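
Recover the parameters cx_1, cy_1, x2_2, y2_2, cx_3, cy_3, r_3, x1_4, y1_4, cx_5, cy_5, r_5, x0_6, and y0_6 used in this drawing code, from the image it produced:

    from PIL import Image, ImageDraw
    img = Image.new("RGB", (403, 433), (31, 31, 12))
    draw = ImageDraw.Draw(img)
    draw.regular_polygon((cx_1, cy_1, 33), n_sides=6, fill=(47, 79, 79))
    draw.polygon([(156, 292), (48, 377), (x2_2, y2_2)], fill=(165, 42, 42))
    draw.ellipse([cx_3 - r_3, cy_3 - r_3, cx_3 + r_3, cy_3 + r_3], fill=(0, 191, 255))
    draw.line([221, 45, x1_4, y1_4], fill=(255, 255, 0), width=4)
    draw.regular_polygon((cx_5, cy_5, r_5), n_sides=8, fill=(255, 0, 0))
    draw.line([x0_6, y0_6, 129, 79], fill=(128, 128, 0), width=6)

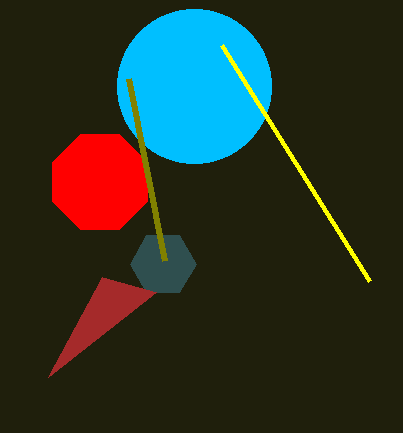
cx_1 = 163; cy_1 = 264; x2_2 = 102; y2_2 = 277; cx_3 = 194; cy_3 = 86; r_3 = 77; x1_4 = 369; y1_4 = 281; cx_5 = 100; cy_5 = 182; r_5 = 51; x0_6 = 165; y0_6 = 261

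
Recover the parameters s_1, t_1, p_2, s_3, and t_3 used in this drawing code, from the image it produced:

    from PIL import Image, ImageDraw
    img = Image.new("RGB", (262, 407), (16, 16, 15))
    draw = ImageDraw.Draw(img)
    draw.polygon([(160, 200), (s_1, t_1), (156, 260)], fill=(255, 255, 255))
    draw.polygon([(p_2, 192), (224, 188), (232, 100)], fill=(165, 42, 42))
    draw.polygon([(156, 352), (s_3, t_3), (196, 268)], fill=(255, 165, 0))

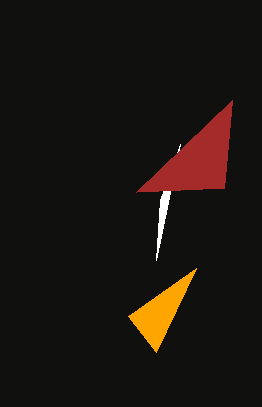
s_1 = 180; t_1 = 144; p_2 = 136; s_3 = 128; t_3 = 316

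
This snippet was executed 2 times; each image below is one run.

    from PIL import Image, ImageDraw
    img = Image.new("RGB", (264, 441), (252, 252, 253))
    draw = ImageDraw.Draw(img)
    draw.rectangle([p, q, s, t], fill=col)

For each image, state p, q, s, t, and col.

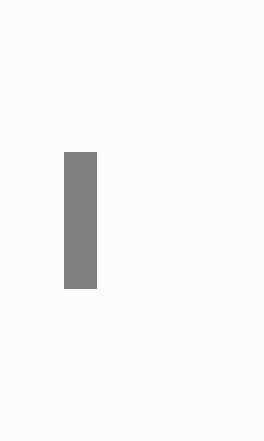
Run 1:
p = 64
q = 152
s = 96
t = 288
col = 'gray'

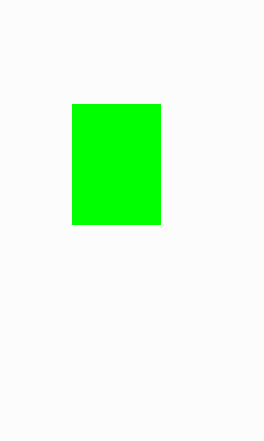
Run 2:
p = 72
q = 104
s = 160
t = 224
col = 'lime'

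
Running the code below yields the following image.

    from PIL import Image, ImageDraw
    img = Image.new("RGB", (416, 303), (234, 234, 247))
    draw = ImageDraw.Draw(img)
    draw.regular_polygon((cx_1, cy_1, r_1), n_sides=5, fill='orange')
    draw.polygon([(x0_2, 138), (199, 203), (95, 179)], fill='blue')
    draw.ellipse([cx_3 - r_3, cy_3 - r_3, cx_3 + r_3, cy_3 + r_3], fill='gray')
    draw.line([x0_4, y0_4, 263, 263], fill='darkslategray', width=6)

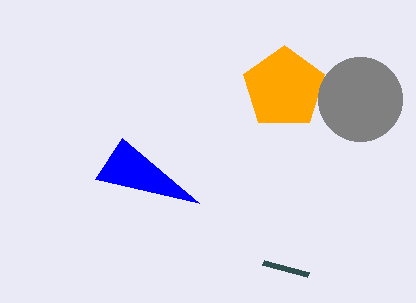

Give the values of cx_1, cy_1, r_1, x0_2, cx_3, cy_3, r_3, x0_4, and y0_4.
cx_1 = 284, cy_1 = 88, r_1 = 43, x0_2 = 122, cx_3 = 360, cy_3 = 99, r_3 = 42, x0_4 = 308, y0_4 = 275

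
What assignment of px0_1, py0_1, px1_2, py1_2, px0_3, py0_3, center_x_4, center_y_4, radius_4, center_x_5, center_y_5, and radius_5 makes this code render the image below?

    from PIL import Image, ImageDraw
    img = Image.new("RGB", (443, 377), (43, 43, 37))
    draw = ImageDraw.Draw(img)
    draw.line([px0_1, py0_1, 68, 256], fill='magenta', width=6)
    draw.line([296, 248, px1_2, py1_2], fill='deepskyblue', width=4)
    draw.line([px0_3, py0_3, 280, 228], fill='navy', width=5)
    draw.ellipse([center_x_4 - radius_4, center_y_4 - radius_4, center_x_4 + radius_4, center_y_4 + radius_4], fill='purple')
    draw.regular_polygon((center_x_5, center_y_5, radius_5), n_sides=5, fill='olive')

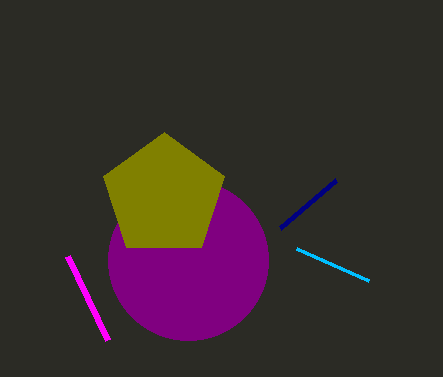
px0_1 = 108; py0_1 = 340; px1_2 = 368; py1_2 = 280; px0_3 = 336; py0_3 = 180; center_x_4 = 188; center_y_4 = 260; radius_4 = 80; center_x_5 = 164; center_y_5 = 196; radius_5 = 64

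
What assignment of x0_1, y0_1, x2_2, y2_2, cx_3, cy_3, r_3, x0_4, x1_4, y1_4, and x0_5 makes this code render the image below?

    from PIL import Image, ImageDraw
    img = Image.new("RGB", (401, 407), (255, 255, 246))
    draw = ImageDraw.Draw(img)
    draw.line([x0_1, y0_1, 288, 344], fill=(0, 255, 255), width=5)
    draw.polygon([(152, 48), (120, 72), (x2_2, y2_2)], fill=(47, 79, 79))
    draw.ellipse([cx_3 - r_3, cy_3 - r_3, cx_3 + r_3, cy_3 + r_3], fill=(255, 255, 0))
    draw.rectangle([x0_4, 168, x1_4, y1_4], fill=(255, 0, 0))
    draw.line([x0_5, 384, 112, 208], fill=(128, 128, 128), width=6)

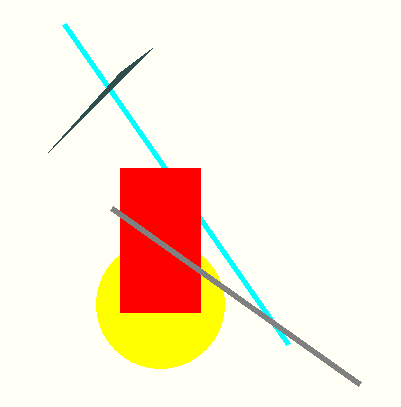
x0_1 = 64
y0_1 = 24
x2_2 = 48
y2_2 = 152
cx_3 = 160
cy_3 = 304
r_3 = 64
x0_4 = 120
x1_4 = 200
y1_4 = 312
x0_5 = 360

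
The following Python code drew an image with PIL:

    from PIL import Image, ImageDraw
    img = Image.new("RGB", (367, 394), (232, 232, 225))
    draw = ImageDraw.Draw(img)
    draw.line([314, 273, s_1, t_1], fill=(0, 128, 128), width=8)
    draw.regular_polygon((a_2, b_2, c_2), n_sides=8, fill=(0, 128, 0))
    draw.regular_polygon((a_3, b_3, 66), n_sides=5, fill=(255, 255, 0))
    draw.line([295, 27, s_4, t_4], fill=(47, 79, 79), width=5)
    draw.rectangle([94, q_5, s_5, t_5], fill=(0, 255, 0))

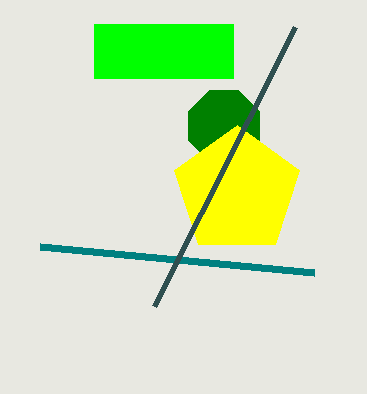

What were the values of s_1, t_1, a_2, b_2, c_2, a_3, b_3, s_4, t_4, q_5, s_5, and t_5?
s_1 = 40; t_1 = 247; a_2 = 224; b_2 = 126; c_2 = 38; a_3 = 237; b_3 = 191; s_4 = 154; t_4 = 306; q_5 = 24; s_5 = 233; t_5 = 78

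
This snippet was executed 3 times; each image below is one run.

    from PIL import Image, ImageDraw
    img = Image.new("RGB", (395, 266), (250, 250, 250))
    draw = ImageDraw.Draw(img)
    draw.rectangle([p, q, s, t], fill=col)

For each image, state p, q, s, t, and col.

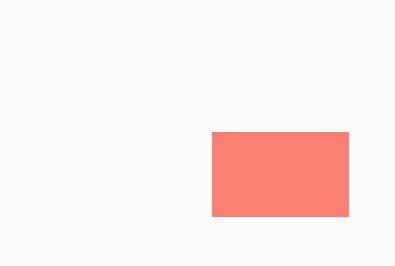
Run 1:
p = 212; q = 132; s = 348; t = 216; col = 'salmon'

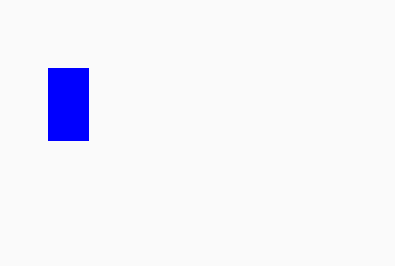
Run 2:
p = 48, q = 68, s = 88, t = 140, col = 'blue'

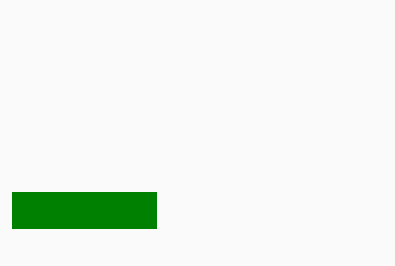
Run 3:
p = 12
q = 192
s = 156
t = 228
col = 'green'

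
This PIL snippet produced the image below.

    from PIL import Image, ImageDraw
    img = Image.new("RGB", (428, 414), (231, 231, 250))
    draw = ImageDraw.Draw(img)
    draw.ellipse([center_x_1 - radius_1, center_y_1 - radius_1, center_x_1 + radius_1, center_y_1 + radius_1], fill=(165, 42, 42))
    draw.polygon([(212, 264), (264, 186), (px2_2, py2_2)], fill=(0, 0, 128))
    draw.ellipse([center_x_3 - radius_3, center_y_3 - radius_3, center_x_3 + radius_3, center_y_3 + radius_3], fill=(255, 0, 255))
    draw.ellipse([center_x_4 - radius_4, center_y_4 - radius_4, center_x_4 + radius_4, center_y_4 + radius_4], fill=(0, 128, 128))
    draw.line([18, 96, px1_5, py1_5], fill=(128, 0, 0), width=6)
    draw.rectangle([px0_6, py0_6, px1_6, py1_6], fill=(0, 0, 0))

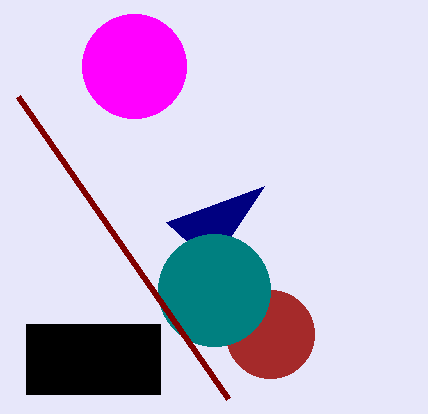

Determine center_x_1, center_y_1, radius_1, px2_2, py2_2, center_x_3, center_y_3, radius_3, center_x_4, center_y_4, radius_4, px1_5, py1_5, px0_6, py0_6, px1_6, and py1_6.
center_x_1 = 270, center_y_1 = 334, radius_1 = 44, px2_2 = 166, py2_2 = 222, center_x_3 = 134, center_y_3 = 66, radius_3 = 52, center_x_4 = 214, center_y_4 = 290, radius_4 = 56, px1_5 = 228, py1_5 = 398, px0_6 = 26, py0_6 = 324, px1_6 = 160, py1_6 = 394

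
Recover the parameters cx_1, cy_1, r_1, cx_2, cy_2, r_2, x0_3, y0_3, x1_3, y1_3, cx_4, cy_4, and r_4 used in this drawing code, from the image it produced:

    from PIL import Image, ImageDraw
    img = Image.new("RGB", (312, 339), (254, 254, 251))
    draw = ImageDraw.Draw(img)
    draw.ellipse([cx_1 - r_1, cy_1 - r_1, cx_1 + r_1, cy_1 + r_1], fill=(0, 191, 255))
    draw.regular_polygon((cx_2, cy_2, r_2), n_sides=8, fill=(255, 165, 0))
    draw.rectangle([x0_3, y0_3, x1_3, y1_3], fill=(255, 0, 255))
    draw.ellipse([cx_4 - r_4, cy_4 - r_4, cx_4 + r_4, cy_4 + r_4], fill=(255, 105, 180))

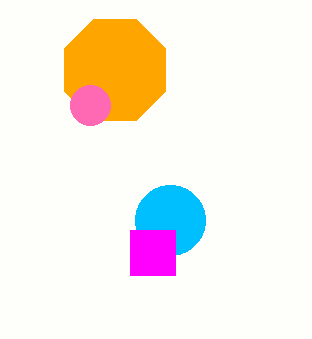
cx_1 = 170, cy_1 = 220, r_1 = 35, cx_2 = 115, cy_2 = 70, r_2 = 55, x0_3 = 130, y0_3 = 230, x1_3 = 175, y1_3 = 275, cx_4 = 90, cy_4 = 105, r_4 = 20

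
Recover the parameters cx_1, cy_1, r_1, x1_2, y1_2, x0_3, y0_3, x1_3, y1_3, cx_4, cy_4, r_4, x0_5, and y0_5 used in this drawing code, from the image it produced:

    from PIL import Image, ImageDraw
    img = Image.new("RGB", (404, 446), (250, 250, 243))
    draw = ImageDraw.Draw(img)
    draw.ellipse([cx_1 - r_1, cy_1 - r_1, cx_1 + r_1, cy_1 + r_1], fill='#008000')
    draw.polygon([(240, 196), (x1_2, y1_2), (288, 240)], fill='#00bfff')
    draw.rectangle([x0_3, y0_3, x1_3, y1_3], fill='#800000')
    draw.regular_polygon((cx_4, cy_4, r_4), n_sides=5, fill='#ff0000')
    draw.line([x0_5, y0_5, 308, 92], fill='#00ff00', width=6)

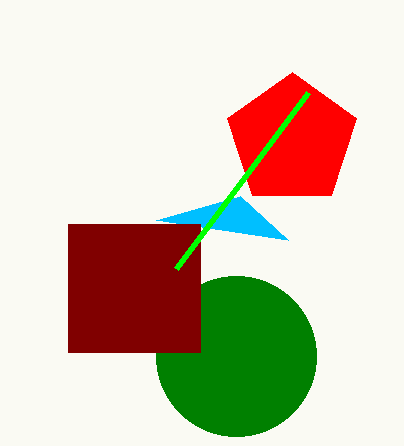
cx_1 = 236; cy_1 = 356; r_1 = 80; x1_2 = 156; y1_2 = 220; x0_3 = 68; y0_3 = 224; x1_3 = 200; y1_3 = 352; cx_4 = 292; cy_4 = 140; r_4 = 68; x0_5 = 176; y0_5 = 268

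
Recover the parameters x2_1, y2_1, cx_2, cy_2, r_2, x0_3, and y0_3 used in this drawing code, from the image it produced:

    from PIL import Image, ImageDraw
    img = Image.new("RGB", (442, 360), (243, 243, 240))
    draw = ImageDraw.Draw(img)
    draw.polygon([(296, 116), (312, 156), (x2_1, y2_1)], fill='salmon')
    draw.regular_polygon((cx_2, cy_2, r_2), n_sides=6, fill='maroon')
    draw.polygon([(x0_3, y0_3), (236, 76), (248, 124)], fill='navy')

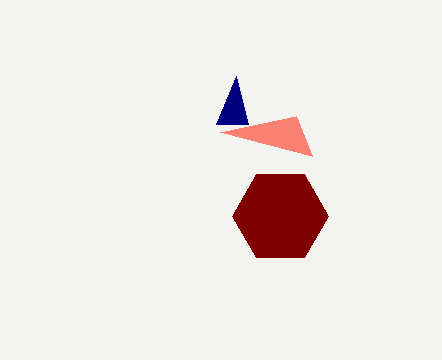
x2_1 = 220
y2_1 = 132
cx_2 = 280
cy_2 = 216
r_2 = 48
x0_3 = 216
y0_3 = 124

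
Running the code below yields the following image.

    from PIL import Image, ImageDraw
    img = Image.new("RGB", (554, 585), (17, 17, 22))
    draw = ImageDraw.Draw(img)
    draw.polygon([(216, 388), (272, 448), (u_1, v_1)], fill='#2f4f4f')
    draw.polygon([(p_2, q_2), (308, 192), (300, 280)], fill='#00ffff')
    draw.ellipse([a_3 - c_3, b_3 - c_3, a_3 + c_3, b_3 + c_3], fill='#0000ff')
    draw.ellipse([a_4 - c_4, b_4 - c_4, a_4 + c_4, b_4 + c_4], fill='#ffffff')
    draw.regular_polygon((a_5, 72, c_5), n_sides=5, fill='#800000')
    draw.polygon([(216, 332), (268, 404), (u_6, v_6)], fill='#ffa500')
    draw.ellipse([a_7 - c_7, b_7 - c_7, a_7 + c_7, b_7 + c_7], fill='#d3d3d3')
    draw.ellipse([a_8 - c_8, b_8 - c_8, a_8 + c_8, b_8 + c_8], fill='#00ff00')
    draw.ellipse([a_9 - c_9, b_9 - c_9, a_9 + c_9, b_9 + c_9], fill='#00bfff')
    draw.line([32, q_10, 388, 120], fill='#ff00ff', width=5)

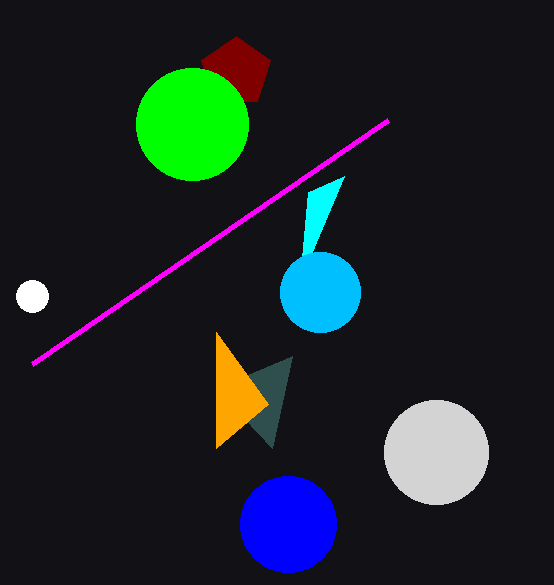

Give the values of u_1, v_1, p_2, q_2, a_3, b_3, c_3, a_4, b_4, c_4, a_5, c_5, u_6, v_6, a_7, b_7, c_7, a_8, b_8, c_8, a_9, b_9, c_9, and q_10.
u_1 = 292; v_1 = 356; p_2 = 344; q_2 = 176; a_3 = 288; b_3 = 524; c_3 = 48; a_4 = 32; b_4 = 296; c_4 = 16; a_5 = 236; c_5 = 36; u_6 = 216; v_6 = 448; a_7 = 436; b_7 = 452; c_7 = 52; a_8 = 192; b_8 = 124; c_8 = 56; a_9 = 320; b_9 = 292; c_9 = 40; q_10 = 364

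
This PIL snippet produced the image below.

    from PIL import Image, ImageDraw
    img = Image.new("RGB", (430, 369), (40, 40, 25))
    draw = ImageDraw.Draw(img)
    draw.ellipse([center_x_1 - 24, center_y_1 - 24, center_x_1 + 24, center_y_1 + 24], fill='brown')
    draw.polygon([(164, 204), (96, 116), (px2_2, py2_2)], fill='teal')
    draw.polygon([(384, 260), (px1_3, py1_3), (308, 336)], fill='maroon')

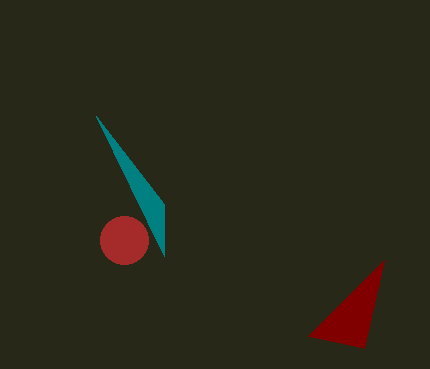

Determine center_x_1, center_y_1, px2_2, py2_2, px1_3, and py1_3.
center_x_1 = 124, center_y_1 = 240, px2_2 = 164, py2_2 = 256, px1_3 = 364, py1_3 = 348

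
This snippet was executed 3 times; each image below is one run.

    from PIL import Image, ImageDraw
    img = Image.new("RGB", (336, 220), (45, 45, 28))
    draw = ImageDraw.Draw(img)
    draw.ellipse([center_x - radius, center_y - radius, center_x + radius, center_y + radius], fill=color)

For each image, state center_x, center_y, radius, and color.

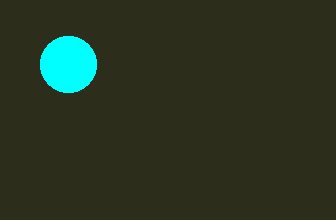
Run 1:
center_x = 68
center_y = 64
radius = 28
color = 'cyan'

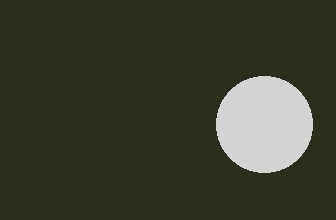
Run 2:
center_x = 264
center_y = 124
radius = 48
color = 'lightgray'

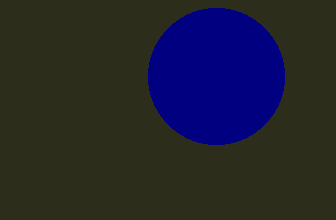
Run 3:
center_x = 216
center_y = 76
radius = 68
color = 'navy'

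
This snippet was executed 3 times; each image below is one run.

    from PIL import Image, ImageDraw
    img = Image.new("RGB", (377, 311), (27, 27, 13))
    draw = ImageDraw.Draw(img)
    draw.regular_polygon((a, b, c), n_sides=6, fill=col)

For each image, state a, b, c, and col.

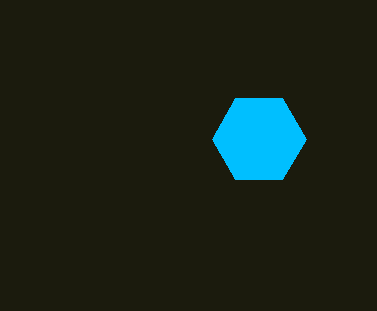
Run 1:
a = 259, b = 139, c = 47, col = 'deepskyblue'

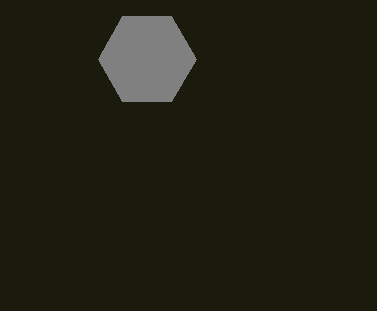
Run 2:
a = 147, b = 59, c = 49, col = 'gray'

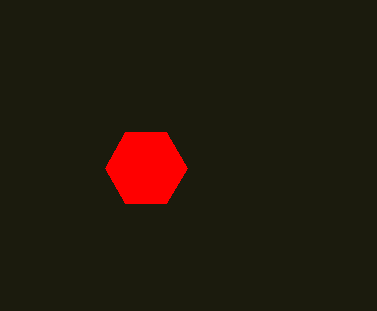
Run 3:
a = 146; b = 168; c = 41; col = 'red'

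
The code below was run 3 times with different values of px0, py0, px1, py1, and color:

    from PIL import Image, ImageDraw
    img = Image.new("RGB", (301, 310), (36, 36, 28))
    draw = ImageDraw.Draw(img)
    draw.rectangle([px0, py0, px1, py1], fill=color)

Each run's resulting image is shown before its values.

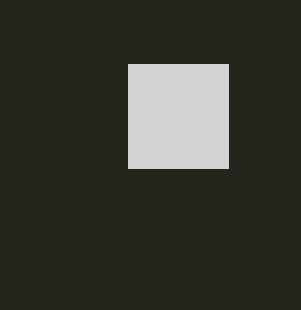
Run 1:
px0 = 128, py0 = 64, px1 = 228, py1 = 168, color = 'lightgray'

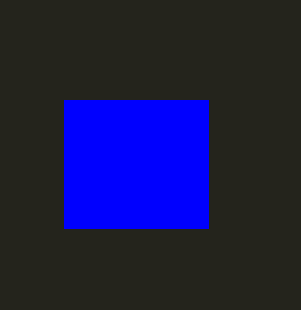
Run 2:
px0 = 64
py0 = 100
px1 = 208
py1 = 228
color = 'blue'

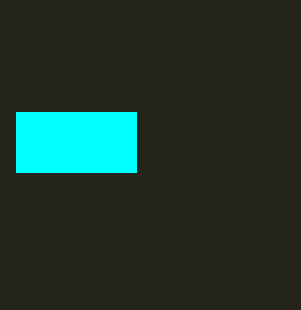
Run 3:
px0 = 16, py0 = 112, px1 = 136, py1 = 172, color = 'cyan'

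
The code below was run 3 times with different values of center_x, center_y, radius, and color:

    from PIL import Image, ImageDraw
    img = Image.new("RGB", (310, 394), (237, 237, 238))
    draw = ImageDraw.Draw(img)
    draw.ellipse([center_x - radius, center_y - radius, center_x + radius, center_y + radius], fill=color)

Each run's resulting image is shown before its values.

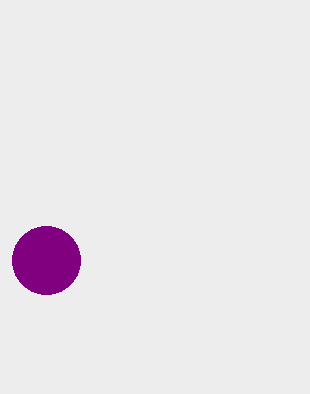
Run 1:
center_x = 46
center_y = 260
radius = 34
color = 'purple'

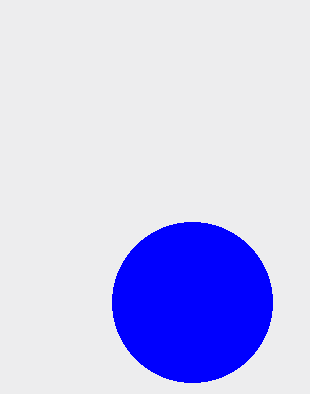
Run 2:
center_x = 192, center_y = 302, radius = 80, color = 'blue'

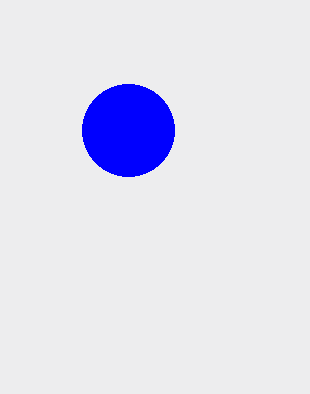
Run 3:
center_x = 128, center_y = 130, radius = 46, color = 'blue'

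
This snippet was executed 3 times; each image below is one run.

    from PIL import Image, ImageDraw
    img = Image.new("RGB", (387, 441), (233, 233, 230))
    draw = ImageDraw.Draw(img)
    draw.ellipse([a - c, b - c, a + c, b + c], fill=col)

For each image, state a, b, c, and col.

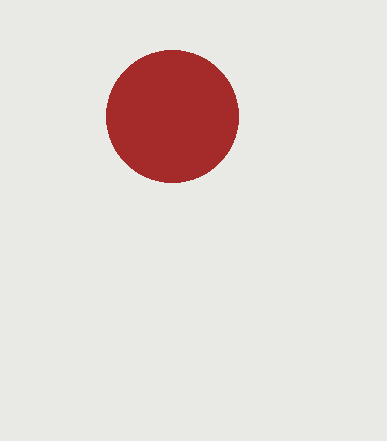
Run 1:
a = 172
b = 116
c = 66
col = 'brown'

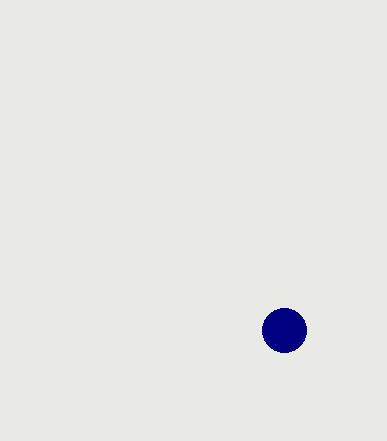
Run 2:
a = 284, b = 330, c = 22, col = 'navy'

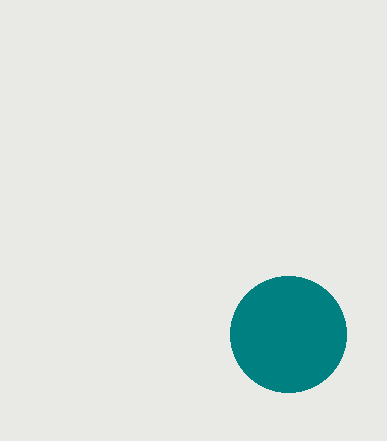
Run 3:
a = 288, b = 334, c = 58, col = 'teal'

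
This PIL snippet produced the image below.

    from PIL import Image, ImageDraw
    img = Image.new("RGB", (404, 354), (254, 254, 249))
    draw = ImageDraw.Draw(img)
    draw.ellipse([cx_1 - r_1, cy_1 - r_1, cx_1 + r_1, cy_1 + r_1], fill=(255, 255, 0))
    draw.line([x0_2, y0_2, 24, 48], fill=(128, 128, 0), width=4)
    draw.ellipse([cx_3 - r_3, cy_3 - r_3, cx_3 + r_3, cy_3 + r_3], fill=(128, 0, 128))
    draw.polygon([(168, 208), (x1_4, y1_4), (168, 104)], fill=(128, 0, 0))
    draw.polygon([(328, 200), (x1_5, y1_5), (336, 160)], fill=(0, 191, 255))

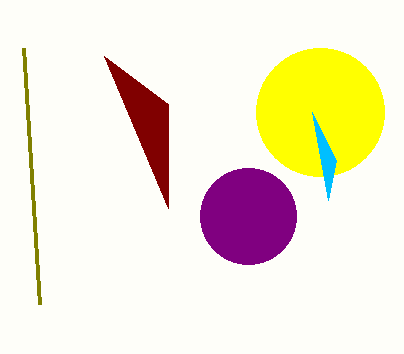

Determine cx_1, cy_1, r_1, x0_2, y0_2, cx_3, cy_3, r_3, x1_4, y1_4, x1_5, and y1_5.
cx_1 = 320; cy_1 = 112; r_1 = 64; x0_2 = 40; y0_2 = 304; cx_3 = 248; cy_3 = 216; r_3 = 48; x1_4 = 104; y1_4 = 56; x1_5 = 312; y1_5 = 112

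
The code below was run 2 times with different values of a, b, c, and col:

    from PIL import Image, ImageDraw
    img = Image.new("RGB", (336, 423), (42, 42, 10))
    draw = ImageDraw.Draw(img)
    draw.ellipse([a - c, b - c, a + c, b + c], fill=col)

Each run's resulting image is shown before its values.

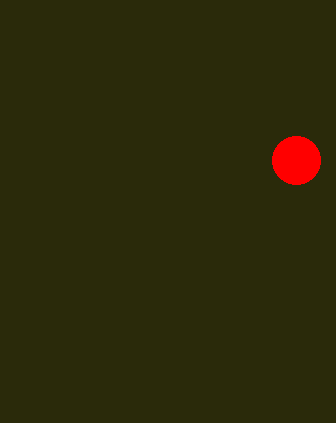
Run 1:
a = 296
b = 160
c = 24
col = 'red'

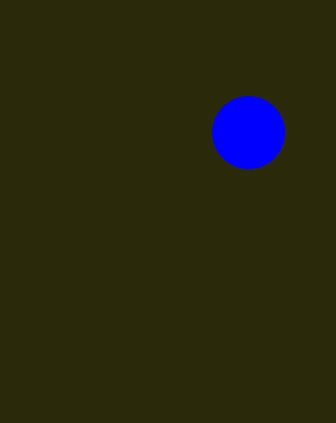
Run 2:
a = 248, b = 132, c = 36, col = 'blue'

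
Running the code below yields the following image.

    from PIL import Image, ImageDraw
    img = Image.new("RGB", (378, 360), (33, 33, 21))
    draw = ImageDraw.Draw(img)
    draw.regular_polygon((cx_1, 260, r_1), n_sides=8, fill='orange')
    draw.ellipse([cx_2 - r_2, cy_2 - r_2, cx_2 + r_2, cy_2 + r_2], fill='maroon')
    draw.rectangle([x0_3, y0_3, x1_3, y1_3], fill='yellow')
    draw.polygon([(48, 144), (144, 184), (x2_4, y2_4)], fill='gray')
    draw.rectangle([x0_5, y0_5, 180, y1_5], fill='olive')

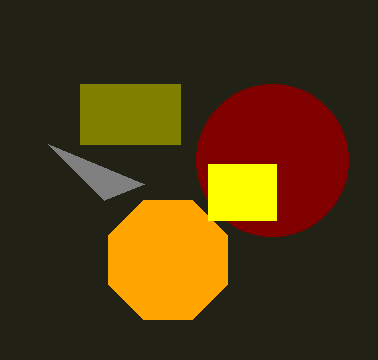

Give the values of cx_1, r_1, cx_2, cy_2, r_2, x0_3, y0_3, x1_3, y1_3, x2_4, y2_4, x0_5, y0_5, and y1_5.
cx_1 = 168
r_1 = 64
cx_2 = 272
cy_2 = 160
r_2 = 76
x0_3 = 208
y0_3 = 164
x1_3 = 276
y1_3 = 220
x2_4 = 104
y2_4 = 200
x0_5 = 80
y0_5 = 84
y1_5 = 144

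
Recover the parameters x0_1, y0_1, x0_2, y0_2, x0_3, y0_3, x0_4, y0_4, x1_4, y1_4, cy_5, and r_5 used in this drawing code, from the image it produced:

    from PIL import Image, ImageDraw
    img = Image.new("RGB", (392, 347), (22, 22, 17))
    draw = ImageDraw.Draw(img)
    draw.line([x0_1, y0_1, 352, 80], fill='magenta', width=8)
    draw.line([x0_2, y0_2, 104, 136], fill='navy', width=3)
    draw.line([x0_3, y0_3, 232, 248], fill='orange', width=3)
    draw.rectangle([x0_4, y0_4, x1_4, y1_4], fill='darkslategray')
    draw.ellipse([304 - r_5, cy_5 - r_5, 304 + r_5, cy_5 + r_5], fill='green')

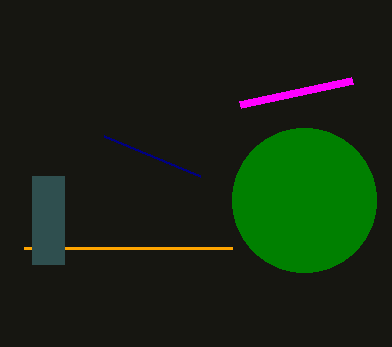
x0_1 = 240; y0_1 = 104; x0_2 = 200; y0_2 = 176; x0_3 = 24; y0_3 = 248; x0_4 = 32; y0_4 = 176; x1_4 = 64; y1_4 = 264; cy_5 = 200; r_5 = 72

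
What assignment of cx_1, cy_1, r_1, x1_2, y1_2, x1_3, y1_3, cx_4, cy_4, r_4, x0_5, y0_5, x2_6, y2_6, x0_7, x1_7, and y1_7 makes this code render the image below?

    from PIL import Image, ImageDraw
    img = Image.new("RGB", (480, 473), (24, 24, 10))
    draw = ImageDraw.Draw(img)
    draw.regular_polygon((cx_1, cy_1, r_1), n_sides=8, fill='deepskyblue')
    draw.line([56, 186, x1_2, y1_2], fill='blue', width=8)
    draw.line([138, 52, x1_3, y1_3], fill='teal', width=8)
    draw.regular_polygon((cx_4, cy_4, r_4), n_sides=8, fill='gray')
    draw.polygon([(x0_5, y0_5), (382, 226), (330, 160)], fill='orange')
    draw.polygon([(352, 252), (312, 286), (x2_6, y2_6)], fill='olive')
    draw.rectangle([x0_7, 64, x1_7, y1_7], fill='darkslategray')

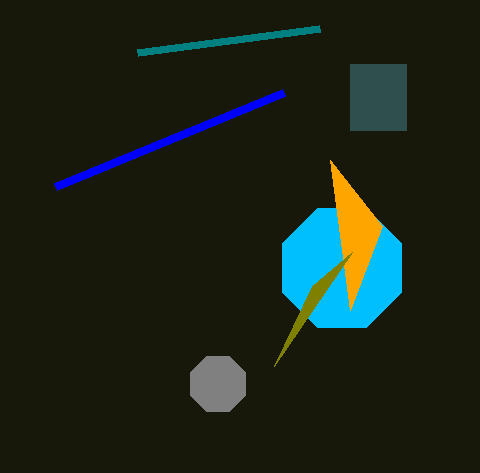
cx_1 = 342
cy_1 = 268
r_1 = 64
x1_2 = 284
y1_2 = 92
x1_3 = 320
y1_3 = 28
cx_4 = 218
cy_4 = 384
r_4 = 30
x0_5 = 350
y0_5 = 310
x2_6 = 274
y2_6 = 366
x0_7 = 350
x1_7 = 406
y1_7 = 130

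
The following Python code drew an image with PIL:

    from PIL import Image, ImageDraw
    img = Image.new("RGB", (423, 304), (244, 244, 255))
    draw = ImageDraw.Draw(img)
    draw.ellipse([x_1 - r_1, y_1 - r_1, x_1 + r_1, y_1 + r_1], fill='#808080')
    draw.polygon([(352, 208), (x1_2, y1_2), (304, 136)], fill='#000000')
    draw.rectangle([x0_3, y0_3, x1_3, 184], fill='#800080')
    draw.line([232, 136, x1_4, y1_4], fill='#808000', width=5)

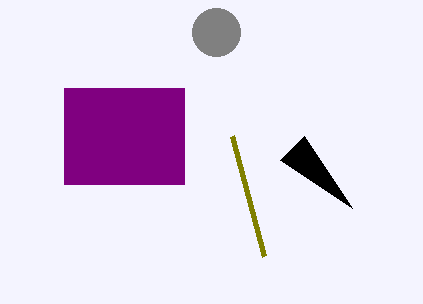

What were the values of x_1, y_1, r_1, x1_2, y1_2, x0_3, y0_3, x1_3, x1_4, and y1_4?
x_1 = 216; y_1 = 32; r_1 = 24; x1_2 = 280; y1_2 = 160; x0_3 = 64; y0_3 = 88; x1_3 = 184; x1_4 = 264; y1_4 = 256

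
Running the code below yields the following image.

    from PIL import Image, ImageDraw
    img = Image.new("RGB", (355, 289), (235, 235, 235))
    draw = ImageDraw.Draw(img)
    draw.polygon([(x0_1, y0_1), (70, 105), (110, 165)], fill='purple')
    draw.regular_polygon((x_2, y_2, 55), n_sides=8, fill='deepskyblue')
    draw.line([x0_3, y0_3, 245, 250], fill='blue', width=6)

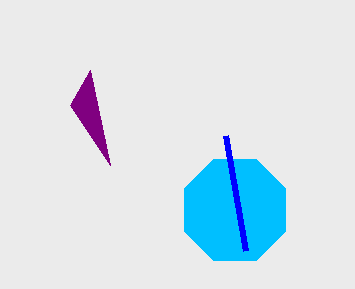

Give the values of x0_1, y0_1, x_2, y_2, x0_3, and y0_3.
x0_1 = 90, y0_1 = 70, x_2 = 235, y_2 = 210, x0_3 = 225, y0_3 = 135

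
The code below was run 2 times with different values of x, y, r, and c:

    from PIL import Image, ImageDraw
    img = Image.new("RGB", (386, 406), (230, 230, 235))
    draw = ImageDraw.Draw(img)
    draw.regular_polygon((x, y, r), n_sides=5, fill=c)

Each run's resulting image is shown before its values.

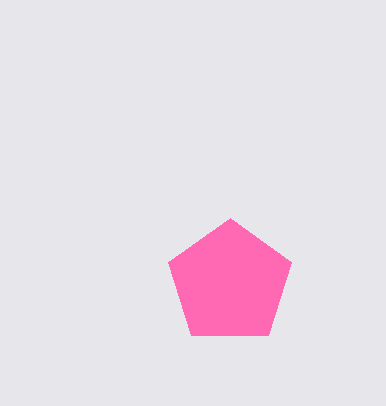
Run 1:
x = 230
y = 283
r = 65
c = 'hotpink'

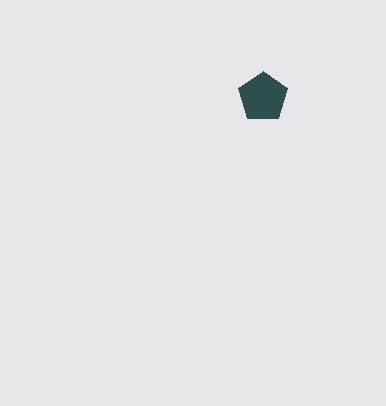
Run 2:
x = 263, y = 97, r = 26, c = 'darkslategray'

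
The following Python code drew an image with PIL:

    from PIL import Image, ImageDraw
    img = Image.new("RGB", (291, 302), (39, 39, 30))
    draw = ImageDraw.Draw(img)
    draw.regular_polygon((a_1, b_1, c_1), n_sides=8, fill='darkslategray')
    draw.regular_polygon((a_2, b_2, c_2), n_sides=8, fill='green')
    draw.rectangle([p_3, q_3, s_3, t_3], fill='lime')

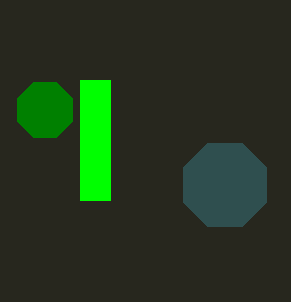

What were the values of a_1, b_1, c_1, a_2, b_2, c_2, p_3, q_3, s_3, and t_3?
a_1 = 225, b_1 = 185, c_1 = 45, a_2 = 45, b_2 = 110, c_2 = 30, p_3 = 80, q_3 = 80, s_3 = 110, t_3 = 200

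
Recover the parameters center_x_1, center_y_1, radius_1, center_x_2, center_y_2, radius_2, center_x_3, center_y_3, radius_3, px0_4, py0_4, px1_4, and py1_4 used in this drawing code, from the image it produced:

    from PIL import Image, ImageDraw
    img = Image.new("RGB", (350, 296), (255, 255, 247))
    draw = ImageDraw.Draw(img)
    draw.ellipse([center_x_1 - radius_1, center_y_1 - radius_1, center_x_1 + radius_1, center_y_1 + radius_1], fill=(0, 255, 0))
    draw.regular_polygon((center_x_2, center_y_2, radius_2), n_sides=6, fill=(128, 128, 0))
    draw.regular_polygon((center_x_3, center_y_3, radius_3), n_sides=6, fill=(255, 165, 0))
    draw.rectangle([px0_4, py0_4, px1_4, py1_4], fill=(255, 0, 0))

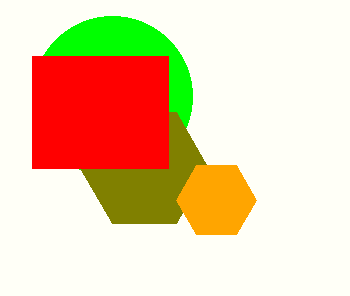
center_x_1 = 112
center_y_1 = 96
radius_1 = 80
center_x_2 = 144
center_y_2 = 168
radius_2 = 64
center_x_3 = 216
center_y_3 = 200
radius_3 = 40
px0_4 = 32
py0_4 = 56
px1_4 = 168
py1_4 = 168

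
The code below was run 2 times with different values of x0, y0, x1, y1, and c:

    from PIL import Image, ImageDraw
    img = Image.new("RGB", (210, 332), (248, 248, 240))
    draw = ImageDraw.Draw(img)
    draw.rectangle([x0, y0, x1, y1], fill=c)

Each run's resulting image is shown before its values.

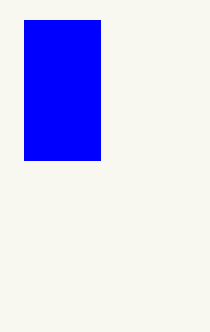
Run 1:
x0 = 24
y0 = 20
x1 = 100
y1 = 160
c = 'blue'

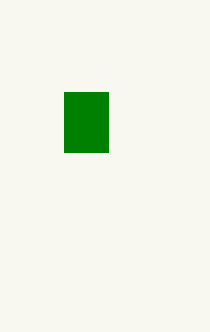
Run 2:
x0 = 64; y0 = 92; x1 = 108; y1 = 152; c = 'green'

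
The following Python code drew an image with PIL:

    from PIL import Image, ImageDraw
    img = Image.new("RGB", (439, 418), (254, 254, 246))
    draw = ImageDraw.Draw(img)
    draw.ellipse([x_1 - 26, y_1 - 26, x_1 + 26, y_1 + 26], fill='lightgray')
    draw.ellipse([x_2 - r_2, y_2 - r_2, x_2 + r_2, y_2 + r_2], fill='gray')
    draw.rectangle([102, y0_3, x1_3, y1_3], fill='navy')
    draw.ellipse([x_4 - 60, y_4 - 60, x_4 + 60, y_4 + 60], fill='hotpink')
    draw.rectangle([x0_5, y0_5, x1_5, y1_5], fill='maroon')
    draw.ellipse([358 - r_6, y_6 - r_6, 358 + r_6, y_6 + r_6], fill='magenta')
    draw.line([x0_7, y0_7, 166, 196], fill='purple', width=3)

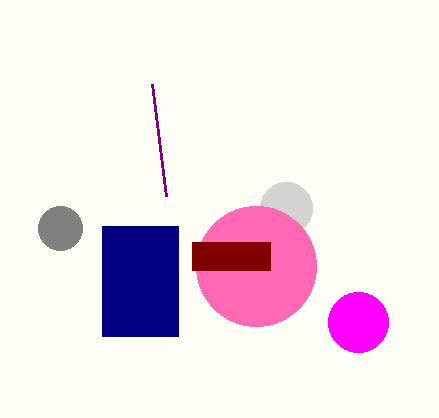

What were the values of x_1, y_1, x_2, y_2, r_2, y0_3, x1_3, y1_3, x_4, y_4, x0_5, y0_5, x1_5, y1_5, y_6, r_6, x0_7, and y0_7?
x_1 = 286, y_1 = 208, x_2 = 60, y_2 = 228, r_2 = 22, y0_3 = 226, x1_3 = 178, y1_3 = 336, x_4 = 256, y_4 = 266, x0_5 = 192, y0_5 = 242, x1_5 = 270, y1_5 = 270, y_6 = 322, r_6 = 30, x0_7 = 152, y0_7 = 84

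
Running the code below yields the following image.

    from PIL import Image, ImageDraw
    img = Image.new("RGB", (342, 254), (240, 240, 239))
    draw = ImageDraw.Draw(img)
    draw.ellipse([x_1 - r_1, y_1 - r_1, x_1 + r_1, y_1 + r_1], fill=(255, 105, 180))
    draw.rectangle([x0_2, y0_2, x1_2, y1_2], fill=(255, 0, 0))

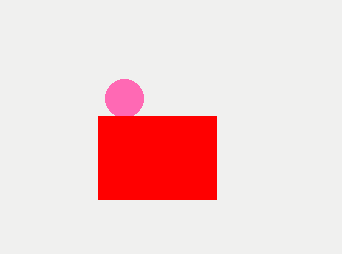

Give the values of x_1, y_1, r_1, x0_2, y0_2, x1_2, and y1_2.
x_1 = 124, y_1 = 98, r_1 = 19, x0_2 = 98, y0_2 = 116, x1_2 = 216, y1_2 = 199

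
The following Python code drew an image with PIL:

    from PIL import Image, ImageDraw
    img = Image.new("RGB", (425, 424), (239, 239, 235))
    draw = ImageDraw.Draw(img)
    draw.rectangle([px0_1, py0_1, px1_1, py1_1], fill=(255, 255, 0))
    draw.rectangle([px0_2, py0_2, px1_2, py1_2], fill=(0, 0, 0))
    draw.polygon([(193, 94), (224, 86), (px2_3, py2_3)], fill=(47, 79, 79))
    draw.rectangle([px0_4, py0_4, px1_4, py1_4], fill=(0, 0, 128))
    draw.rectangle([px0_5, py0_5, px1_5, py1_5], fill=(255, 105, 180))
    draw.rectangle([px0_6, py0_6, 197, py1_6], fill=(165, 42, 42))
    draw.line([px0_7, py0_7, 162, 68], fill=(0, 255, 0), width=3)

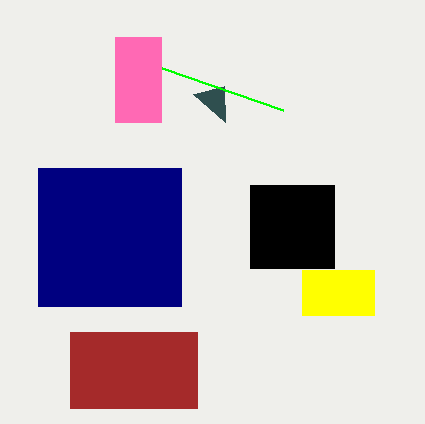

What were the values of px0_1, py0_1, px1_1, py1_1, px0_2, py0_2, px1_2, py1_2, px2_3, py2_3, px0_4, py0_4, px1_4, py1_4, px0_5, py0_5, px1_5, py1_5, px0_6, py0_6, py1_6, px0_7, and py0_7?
px0_1 = 302
py0_1 = 270
px1_1 = 374
py1_1 = 315
px0_2 = 250
py0_2 = 185
px1_2 = 334
py1_2 = 268
px2_3 = 225
py2_3 = 122
px0_4 = 38
py0_4 = 168
px1_4 = 181
py1_4 = 306
px0_5 = 115
py0_5 = 37
px1_5 = 161
py1_5 = 122
px0_6 = 70
py0_6 = 332
py1_6 = 408
px0_7 = 283
py0_7 = 110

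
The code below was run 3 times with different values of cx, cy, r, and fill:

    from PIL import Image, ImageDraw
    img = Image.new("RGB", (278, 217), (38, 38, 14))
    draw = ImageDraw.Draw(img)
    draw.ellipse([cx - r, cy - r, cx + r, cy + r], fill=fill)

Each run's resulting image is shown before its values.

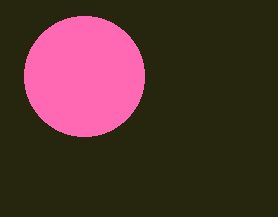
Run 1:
cx = 84; cy = 76; r = 60; fill = 'hotpink'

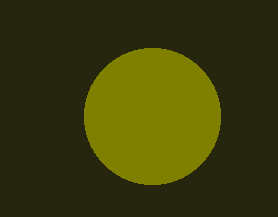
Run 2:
cx = 152
cy = 116
r = 68
fill = 'olive'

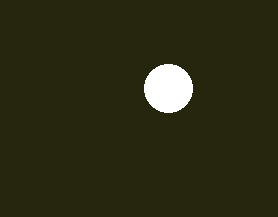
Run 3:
cx = 168, cy = 88, r = 24, fill = 'white'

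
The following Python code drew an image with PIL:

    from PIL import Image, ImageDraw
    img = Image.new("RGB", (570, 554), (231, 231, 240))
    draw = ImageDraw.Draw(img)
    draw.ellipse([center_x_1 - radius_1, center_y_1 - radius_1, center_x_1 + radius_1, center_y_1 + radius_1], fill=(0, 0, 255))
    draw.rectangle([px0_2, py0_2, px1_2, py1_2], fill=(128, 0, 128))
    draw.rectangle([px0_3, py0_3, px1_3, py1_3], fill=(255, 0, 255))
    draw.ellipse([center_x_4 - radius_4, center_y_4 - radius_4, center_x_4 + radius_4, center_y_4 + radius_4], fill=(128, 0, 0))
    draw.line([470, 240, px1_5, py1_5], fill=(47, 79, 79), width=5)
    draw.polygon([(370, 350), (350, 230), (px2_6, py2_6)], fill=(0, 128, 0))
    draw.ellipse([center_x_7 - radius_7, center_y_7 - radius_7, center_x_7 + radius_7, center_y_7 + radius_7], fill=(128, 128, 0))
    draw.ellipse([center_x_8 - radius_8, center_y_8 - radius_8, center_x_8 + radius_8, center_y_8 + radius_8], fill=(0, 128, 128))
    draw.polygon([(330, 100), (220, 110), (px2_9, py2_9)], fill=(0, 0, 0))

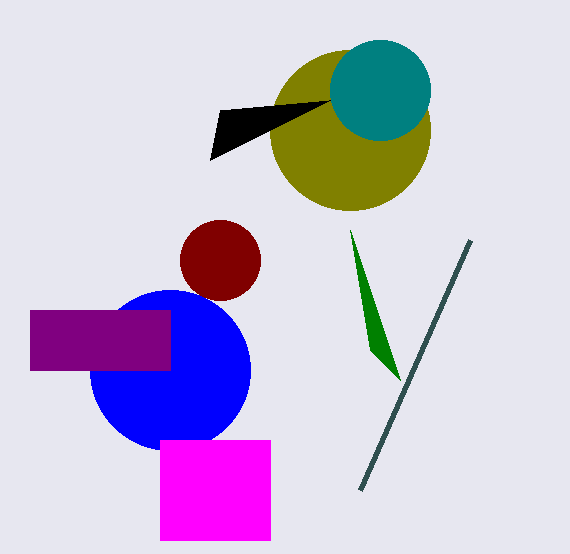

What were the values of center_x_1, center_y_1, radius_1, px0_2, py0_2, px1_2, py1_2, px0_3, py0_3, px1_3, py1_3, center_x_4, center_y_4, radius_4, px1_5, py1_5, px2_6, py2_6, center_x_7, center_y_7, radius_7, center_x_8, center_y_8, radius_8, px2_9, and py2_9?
center_x_1 = 170
center_y_1 = 370
radius_1 = 80
px0_2 = 30
py0_2 = 310
px1_2 = 170
py1_2 = 370
px0_3 = 160
py0_3 = 440
px1_3 = 270
py1_3 = 540
center_x_4 = 220
center_y_4 = 260
radius_4 = 40
px1_5 = 360
py1_5 = 490
px2_6 = 400
py2_6 = 380
center_x_7 = 350
center_y_7 = 130
radius_7 = 80
center_x_8 = 380
center_y_8 = 90
radius_8 = 50
px2_9 = 210
py2_9 = 160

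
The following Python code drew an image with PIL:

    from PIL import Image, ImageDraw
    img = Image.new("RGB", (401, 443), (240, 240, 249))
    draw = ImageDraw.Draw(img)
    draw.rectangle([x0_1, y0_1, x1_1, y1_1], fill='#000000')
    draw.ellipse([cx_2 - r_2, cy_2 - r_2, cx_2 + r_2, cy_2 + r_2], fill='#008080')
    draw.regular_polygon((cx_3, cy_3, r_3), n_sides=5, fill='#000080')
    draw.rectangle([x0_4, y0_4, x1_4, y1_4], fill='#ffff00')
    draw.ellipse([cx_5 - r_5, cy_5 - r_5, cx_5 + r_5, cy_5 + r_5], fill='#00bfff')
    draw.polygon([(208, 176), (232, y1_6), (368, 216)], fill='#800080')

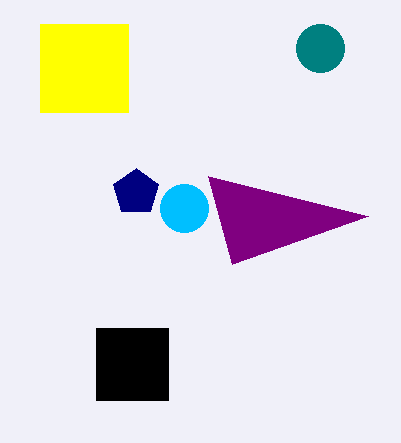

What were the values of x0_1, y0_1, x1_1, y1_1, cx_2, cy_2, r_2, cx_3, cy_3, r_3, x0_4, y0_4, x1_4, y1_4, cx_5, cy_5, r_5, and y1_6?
x0_1 = 96
y0_1 = 328
x1_1 = 168
y1_1 = 400
cx_2 = 320
cy_2 = 48
r_2 = 24
cx_3 = 136
cy_3 = 192
r_3 = 24
x0_4 = 40
y0_4 = 24
x1_4 = 128
y1_4 = 112
cx_5 = 184
cy_5 = 208
r_5 = 24
y1_6 = 264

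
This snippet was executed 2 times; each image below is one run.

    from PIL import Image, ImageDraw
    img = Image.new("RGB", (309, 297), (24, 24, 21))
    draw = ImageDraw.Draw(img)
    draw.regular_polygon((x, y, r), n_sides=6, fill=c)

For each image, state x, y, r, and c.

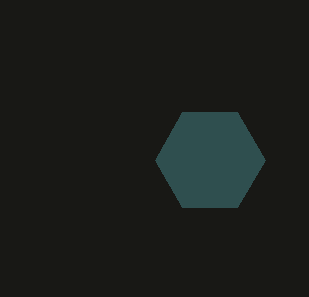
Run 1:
x = 210, y = 160, r = 55, c = 'darkslategray'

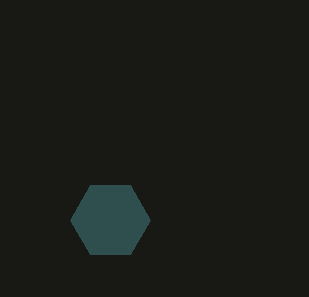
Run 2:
x = 110, y = 220, r = 40, c = 'darkslategray'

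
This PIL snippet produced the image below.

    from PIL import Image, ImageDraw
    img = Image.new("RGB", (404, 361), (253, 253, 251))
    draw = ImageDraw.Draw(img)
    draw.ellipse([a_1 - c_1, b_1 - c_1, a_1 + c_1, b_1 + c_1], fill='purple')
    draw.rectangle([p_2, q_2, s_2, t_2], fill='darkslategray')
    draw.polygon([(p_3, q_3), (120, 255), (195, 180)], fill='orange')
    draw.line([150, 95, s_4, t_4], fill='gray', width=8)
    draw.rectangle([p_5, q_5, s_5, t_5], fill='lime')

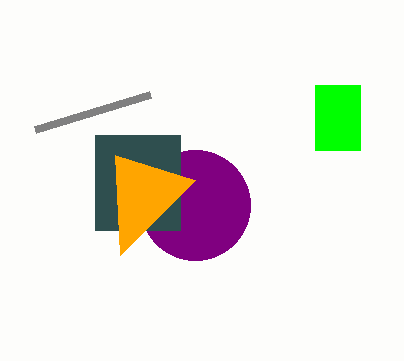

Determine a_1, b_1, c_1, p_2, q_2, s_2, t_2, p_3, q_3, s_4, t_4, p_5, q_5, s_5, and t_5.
a_1 = 195
b_1 = 205
c_1 = 55
p_2 = 95
q_2 = 135
s_2 = 180
t_2 = 230
p_3 = 115
q_3 = 155
s_4 = 35
t_4 = 130
p_5 = 315
q_5 = 85
s_5 = 360
t_5 = 150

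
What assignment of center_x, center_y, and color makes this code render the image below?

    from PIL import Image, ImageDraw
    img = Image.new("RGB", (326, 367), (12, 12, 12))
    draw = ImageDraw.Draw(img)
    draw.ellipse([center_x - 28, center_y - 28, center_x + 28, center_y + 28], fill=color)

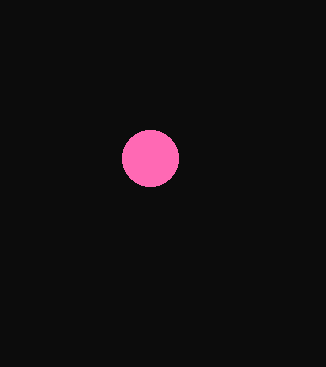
center_x = 150
center_y = 158
color = 'hotpink'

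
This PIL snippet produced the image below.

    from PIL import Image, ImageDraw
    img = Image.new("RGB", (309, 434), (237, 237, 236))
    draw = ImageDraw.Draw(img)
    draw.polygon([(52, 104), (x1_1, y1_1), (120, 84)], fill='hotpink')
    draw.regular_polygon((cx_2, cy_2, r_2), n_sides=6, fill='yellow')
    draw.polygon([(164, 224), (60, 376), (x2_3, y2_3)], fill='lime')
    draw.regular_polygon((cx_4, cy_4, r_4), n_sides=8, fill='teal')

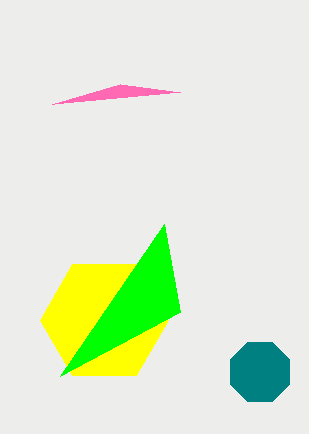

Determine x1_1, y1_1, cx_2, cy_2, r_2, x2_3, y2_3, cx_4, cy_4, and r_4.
x1_1 = 180; y1_1 = 92; cx_2 = 104; cy_2 = 320; r_2 = 64; x2_3 = 180; y2_3 = 312; cx_4 = 260; cy_4 = 372; r_4 = 32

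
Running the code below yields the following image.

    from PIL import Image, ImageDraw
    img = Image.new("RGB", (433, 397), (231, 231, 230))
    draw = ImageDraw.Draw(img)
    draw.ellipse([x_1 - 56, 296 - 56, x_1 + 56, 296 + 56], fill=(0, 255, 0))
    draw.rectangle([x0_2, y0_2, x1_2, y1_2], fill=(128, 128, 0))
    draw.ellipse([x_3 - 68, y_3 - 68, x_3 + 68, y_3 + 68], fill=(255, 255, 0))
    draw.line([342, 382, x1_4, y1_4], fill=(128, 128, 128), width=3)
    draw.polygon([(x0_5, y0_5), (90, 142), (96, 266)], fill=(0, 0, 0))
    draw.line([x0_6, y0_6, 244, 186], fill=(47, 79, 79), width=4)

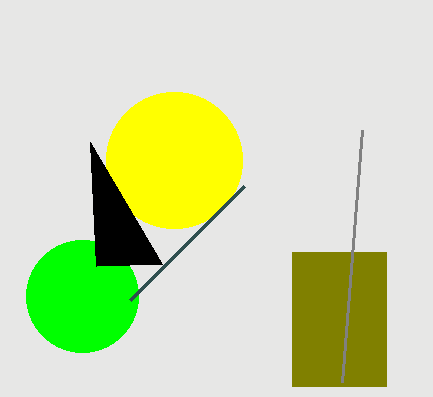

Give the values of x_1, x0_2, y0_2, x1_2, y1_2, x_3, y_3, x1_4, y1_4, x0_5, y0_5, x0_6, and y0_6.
x_1 = 82
x0_2 = 292
y0_2 = 252
x1_2 = 386
y1_2 = 386
x_3 = 174
y_3 = 160
x1_4 = 362
y1_4 = 130
x0_5 = 162
y0_5 = 264
x0_6 = 130
y0_6 = 300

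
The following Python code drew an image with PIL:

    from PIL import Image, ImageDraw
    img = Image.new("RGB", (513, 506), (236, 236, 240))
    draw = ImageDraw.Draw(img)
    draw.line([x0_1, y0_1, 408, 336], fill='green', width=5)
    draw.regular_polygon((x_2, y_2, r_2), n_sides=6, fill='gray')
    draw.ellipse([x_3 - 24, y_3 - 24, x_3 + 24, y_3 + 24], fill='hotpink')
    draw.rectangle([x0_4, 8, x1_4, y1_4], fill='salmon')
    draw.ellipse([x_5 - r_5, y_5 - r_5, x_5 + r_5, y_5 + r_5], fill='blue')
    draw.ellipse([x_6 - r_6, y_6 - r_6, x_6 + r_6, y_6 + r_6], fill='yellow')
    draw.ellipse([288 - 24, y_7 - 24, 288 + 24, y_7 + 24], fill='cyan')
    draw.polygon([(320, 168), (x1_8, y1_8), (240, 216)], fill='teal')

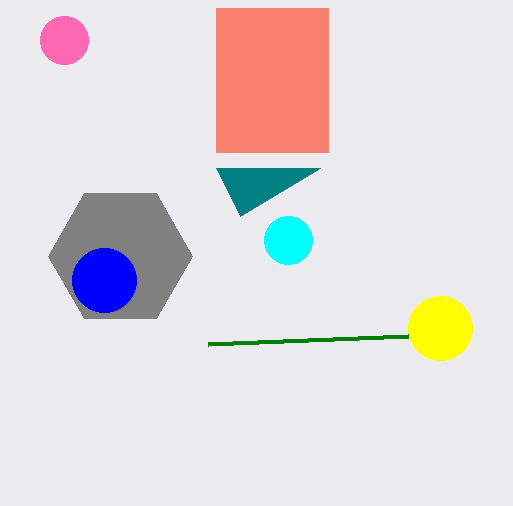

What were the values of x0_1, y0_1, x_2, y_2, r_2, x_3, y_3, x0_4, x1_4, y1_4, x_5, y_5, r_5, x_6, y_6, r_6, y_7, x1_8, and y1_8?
x0_1 = 208; y0_1 = 344; x_2 = 120; y_2 = 256; r_2 = 72; x_3 = 64; y_3 = 40; x0_4 = 216; x1_4 = 328; y1_4 = 152; x_5 = 104; y_5 = 280; r_5 = 32; x_6 = 440; y_6 = 328; r_6 = 32; y_7 = 240; x1_8 = 216; y1_8 = 168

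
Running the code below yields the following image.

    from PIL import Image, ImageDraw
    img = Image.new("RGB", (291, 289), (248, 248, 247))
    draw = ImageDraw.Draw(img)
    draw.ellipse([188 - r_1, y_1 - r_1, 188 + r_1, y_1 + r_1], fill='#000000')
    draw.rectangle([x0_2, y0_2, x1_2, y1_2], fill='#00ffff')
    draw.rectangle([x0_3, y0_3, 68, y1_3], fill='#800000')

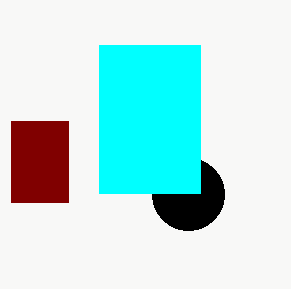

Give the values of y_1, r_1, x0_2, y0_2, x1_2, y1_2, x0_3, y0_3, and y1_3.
y_1 = 194; r_1 = 36; x0_2 = 99; y0_2 = 45; x1_2 = 200; y1_2 = 193; x0_3 = 11; y0_3 = 121; y1_3 = 202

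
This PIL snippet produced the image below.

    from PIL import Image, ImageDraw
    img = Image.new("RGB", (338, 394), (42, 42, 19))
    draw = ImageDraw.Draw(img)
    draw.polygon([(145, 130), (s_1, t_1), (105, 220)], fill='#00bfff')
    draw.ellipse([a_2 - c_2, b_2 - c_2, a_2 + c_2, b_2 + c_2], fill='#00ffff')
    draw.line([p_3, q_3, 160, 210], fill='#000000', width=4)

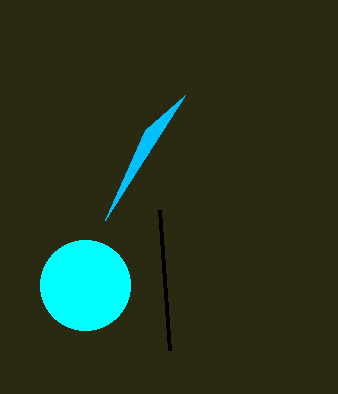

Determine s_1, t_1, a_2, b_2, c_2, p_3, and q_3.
s_1 = 185; t_1 = 95; a_2 = 85; b_2 = 285; c_2 = 45; p_3 = 170; q_3 = 350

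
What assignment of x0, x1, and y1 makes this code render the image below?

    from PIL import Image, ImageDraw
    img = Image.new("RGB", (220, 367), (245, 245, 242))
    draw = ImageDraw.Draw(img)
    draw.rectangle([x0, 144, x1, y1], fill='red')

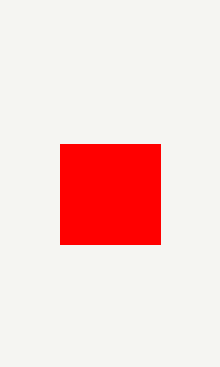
x0 = 60
x1 = 160
y1 = 244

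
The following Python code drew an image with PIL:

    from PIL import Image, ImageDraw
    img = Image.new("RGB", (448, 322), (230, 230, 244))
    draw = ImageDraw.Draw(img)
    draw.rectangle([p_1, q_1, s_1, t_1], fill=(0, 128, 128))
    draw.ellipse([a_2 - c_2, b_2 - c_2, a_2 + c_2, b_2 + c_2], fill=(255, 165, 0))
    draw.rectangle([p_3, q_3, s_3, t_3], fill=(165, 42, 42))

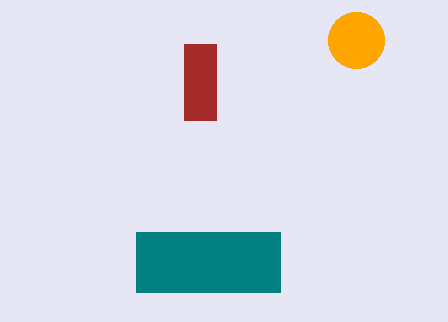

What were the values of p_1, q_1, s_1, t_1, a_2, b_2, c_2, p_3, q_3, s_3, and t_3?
p_1 = 136; q_1 = 232; s_1 = 280; t_1 = 292; a_2 = 356; b_2 = 40; c_2 = 28; p_3 = 184; q_3 = 44; s_3 = 216; t_3 = 120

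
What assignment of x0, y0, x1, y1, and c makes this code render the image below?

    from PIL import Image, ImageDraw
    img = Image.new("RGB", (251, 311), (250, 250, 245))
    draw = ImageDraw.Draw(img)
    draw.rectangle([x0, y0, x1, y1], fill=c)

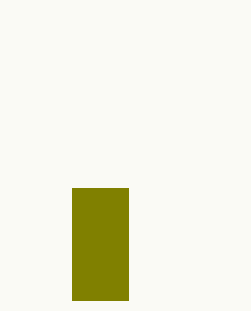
x0 = 72, y0 = 188, x1 = 128, y1 = 300, c = 'olive'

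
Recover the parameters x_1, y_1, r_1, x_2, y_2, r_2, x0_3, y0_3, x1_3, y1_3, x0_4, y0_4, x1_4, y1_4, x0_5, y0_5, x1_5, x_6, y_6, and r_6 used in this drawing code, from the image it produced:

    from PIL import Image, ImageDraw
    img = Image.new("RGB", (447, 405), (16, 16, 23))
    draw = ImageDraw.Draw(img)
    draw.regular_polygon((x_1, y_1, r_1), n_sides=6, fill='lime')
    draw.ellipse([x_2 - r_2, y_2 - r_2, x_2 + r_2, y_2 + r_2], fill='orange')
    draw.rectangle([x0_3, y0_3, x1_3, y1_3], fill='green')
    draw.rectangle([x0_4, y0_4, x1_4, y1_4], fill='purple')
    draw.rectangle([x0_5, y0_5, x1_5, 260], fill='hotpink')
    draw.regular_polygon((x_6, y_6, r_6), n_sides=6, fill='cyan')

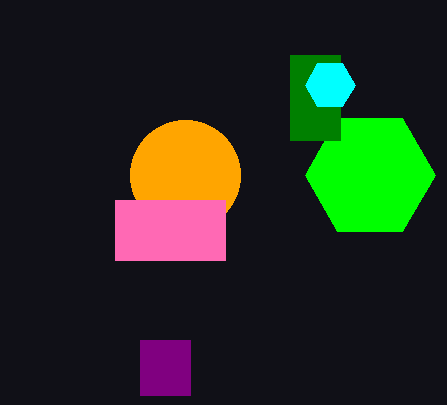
x_1 = 370; y_1 = 175; r_1 = 65; x_2 = 185; y_2 = 175; r_2 = 55; x0_3 = 290; y0_3 = 55; x1_3 = 340; y1_3 = 140; x0_4 = 140; y0_4 = 340; x1_4 = 190; y1_4 = 395; x0_5 = 115; y0_5 = 200; x1_5 = 225; x_6 = 330; y_6 = 85; r_6 = 25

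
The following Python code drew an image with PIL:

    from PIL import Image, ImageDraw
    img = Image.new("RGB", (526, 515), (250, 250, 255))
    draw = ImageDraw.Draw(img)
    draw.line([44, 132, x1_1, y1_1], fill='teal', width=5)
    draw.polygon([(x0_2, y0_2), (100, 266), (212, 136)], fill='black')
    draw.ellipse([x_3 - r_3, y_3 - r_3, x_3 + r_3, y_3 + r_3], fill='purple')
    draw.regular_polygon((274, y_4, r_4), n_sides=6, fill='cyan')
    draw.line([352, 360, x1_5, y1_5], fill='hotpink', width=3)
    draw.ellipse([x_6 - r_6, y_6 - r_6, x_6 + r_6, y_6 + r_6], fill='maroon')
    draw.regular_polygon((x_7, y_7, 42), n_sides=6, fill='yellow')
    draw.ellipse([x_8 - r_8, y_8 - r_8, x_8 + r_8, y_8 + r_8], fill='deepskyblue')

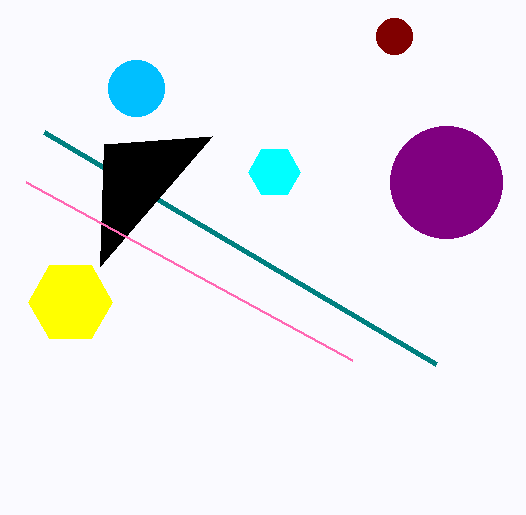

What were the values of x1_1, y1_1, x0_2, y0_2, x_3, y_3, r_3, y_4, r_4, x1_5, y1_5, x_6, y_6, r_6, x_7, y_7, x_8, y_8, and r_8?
x1_1 = 436; y1_1 = 364; x0_2 = 104; y0_2 = 144; x_3 = 446; y_3 = 182; r_3 = 56; y_4 = 172; r_4 = 26; x1_5 = 26; y1_5 = 182; x_6 = 394; y_6 = 36; r_6 = 18; x_7 = 70; y_7 = 302; x_8 = 136; y_8 = 88; r_8 = 28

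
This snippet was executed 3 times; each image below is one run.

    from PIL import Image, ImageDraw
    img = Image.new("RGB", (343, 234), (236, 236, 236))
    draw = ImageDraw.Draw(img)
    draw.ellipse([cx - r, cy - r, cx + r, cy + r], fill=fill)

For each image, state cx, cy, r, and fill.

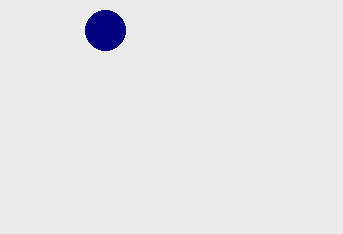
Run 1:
cx = 105; cy = 30; r = 20; fill = 'navy'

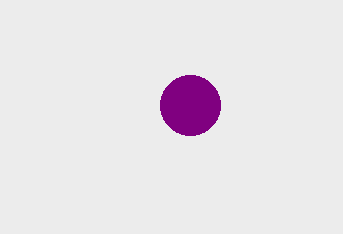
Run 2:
cx = 190, cy = 105, r = 30, fill = 'purple'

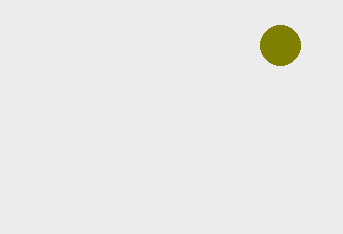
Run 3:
cx = 280, cy = 45, r = 20, fill = 'olive'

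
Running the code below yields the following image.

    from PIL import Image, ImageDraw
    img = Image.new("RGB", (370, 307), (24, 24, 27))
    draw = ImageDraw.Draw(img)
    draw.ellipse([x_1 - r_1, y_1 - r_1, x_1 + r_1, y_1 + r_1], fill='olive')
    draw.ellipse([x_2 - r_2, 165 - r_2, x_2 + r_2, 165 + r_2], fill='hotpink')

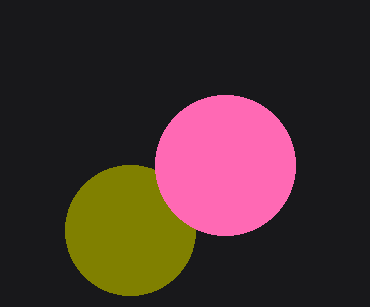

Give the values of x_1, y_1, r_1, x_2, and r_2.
x_1 = 130, y_1 = 230, r_1 = 65, x_2 = 225, r_2 = 70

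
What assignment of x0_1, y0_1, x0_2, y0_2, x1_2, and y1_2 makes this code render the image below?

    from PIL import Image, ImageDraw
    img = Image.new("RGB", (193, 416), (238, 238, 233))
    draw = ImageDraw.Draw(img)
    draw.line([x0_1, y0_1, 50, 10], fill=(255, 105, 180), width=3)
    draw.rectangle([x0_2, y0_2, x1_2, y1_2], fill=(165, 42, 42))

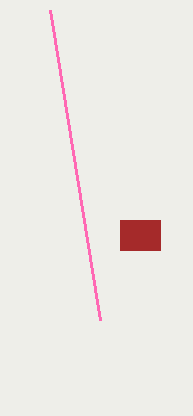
x0_1 = 100
y0_1 = 320
x0_2 = 120
y0_2 = 220
x1_2 = 160
y1_2 = 250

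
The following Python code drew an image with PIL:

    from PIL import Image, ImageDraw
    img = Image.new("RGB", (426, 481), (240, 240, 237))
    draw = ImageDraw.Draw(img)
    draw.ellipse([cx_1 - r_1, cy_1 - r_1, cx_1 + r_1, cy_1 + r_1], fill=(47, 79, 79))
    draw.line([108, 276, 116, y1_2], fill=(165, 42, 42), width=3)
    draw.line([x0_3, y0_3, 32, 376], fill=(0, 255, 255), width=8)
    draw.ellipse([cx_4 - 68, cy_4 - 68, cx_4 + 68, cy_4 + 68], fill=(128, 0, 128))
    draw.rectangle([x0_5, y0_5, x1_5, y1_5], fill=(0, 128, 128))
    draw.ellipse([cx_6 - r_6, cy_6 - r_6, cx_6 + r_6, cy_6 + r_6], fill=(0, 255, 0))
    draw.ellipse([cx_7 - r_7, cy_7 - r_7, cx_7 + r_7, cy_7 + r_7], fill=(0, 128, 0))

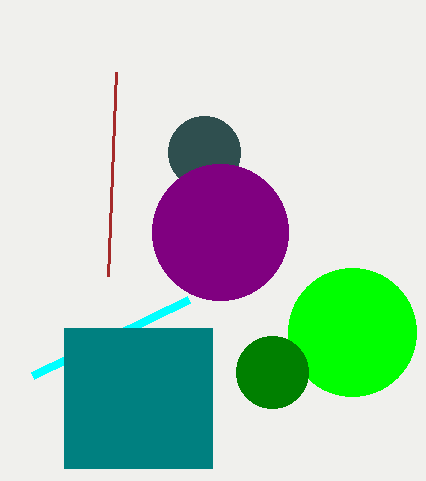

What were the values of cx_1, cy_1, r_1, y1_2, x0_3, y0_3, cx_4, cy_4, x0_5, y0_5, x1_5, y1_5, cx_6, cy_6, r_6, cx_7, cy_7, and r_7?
cx_1 = 204; cy_1 = 152; r_1 = 36; y1_2 = 72; x0_3 = 188; y0_3 = 300; cx_4 = 220; cy_4 = 232; x0_5 = 64; y0_5 = 328; x1_5 = 212; y1_5 = 468; cx_6 = 352; cy_6 = 332; r_6 = 64; cx_7 = 272; cy_7 = 372; r_7 = 36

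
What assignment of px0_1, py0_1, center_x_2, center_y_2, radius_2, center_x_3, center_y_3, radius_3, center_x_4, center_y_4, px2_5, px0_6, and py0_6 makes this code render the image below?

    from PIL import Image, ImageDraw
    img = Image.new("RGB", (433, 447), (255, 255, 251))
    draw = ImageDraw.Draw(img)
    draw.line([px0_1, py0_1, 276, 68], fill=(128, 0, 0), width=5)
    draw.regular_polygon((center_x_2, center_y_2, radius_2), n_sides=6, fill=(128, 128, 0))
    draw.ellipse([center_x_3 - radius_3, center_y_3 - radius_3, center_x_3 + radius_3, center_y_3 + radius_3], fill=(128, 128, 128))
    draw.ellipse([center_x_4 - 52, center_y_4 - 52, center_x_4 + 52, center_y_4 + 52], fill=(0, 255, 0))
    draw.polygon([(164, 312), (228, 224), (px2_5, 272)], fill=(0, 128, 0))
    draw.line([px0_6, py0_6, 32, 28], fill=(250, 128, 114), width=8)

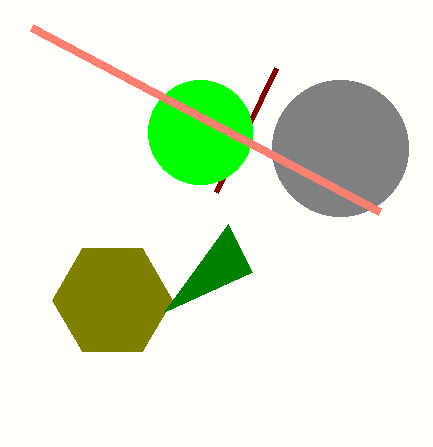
px0_1 = 216; py0_1 = 192; center_x_2 = 112; center_y_2 = 300; radius_2 = 60; center_x_3 = 340; center_y_3 = 148; radius_3 = 68; center_x_4 = 200; center_y_4 = 132; px2_5 = 252; px0_6 = 380; py0_6 = 212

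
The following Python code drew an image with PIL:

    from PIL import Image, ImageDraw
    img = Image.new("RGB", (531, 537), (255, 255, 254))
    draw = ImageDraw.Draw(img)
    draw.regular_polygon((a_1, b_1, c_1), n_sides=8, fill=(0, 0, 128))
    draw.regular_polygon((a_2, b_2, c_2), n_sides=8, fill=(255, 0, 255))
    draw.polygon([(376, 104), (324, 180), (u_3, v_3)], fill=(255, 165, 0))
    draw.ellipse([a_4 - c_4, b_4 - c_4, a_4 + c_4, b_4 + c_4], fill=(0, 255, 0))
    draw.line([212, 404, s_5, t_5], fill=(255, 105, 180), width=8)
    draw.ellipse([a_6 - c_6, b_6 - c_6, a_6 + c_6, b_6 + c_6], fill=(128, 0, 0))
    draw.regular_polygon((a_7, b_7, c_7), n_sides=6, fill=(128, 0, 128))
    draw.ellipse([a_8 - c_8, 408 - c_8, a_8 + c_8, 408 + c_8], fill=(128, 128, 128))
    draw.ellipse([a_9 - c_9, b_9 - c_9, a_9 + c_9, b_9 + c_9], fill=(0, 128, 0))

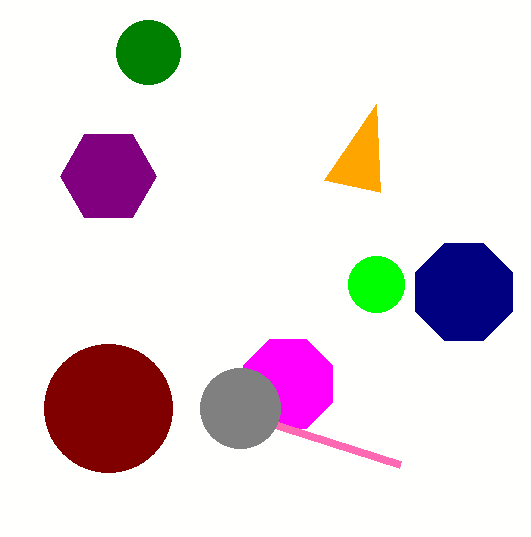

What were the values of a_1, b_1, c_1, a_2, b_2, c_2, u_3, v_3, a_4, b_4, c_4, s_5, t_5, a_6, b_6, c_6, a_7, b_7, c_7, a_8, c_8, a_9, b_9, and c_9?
a_1 = 464; b_1 = 292; c_1 = 52; a_2 = 288; b_2 = 384; c_2 = 48; u_3 = 380; v_3 = 192; a_4 = 376; b_4 = 284; c_4 = 28; s_5 = 400; t_5 = 464; a_6 = 108; b_6 = 408; c_6 = 64; a_7 = 108; b_7 = 176; c_7 = 48; a_8 = 240; c_8 = 40; a_9 = 148; b_9 = 52; c_9 = 32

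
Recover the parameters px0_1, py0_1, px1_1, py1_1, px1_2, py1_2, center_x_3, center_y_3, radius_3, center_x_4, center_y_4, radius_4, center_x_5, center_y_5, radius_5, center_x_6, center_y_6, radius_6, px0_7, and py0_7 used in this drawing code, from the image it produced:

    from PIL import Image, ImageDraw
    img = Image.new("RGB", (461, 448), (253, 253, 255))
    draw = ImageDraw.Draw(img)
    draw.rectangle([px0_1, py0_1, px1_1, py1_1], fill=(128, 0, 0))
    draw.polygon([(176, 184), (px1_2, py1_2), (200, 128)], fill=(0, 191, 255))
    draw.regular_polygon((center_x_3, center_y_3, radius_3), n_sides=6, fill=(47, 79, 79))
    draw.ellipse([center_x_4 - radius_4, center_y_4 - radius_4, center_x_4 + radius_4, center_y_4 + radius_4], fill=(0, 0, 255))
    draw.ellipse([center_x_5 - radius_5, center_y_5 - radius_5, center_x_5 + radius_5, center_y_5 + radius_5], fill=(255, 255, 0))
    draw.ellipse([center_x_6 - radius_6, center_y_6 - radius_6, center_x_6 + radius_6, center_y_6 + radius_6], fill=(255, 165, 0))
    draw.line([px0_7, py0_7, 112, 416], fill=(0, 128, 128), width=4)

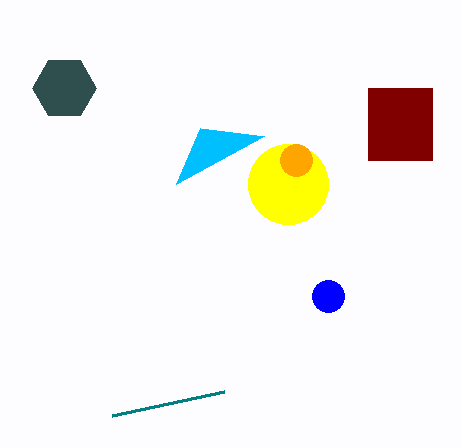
px0_1 = 368
py0_1 = 88
px1_1 = 432
py1_1 = 160
px1_2 = 264
py1_2 = 136
center_x_3 = 64
center_y_3 = 88
radius_3 = 32
center_x_4 = 328
center_y_4 = 296
radius_4 = 16
center_x_5 = 288
center_y_5 = 184
radius_5 = 40
center_x_6 = 296
center_y_6 = 160
radius_6 = 16
px0_7 = 224
py0_7 = 392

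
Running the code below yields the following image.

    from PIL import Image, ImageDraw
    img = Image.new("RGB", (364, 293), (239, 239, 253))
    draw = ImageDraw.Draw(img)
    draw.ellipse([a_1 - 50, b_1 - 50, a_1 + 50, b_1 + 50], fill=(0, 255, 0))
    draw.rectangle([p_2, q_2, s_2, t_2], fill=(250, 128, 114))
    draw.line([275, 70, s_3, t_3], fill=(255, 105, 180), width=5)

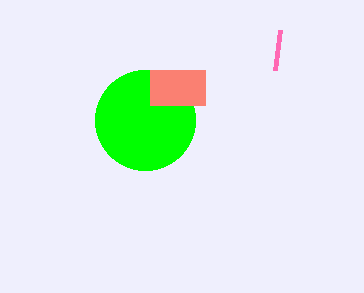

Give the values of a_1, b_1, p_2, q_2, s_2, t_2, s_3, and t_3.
a_1 = 145, b_1 = 120, p_2 = 150, q_2 = 70, s_2 = 205, t_2 = 105, s_3 = 280, t_3 = 30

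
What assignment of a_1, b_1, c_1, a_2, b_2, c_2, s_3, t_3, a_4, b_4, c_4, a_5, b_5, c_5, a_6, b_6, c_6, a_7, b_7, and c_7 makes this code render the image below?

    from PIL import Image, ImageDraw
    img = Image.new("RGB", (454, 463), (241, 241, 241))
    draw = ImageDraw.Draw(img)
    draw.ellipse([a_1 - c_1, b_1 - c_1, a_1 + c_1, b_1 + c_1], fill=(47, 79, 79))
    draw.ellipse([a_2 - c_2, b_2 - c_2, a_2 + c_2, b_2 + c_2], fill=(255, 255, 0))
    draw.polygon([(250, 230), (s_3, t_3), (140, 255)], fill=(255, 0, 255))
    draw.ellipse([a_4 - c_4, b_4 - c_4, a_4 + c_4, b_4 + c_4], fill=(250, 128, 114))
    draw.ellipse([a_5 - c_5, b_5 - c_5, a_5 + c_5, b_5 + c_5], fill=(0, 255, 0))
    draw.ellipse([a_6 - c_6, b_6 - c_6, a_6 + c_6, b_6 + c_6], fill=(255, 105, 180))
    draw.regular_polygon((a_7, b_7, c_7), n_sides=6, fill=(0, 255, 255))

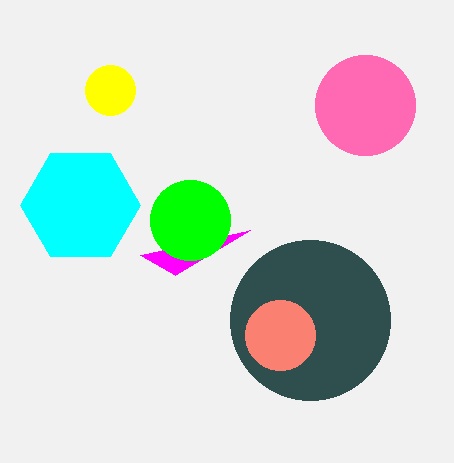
a_1 = 310; b_1 = 320; c_1 = 80; a_2 = 110; b_2 = 90; c_2 = 25; s_3 = 175; t_3 = 275; a_4 = 280; b_4 = 335; c_4 = 35; a_5 = 190; b_5 = 220; c_5 = 40; a_6 = 365; b_6 = 105; c_6 = 50; a_7 = 80; b_7 = 205; c_7 = 60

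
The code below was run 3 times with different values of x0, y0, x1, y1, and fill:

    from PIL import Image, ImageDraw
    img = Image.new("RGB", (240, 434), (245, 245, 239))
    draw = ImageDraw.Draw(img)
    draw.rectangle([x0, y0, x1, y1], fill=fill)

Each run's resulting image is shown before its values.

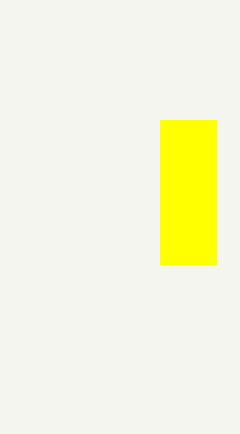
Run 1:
x0 = 160
y0 = 120
x1 = 216
y1 = 264
fill = 'yellow'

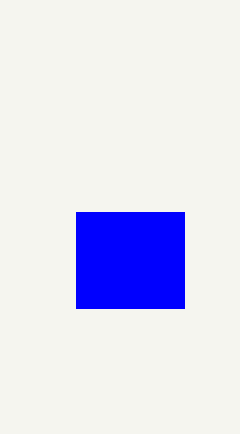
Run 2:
x0 = 76
y0 = 212
x1 = 184
y1 = 308
fill = 'blue'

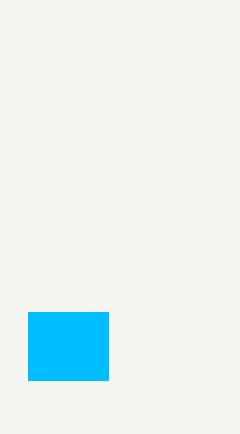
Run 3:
x0 = 28; y0 = 312; x1 = 108; y1 = 380; fill = 'deepskyblue'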